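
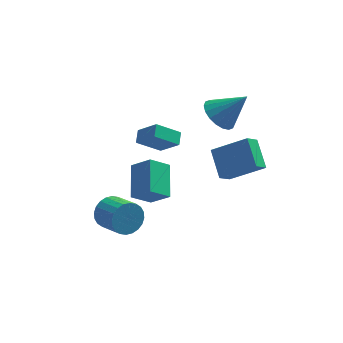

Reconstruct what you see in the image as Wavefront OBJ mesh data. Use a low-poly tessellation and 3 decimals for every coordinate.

v -3.758 -0.088 -3.163
v -3.256 -0.182 -4.023
v -2.4 -1.526 -3.377
v -2.902 -1.432 -2.517
v -3.024 0.061 -3.826
v -2.167 -1.283 -3.179
v -2.903 0.282 -3.527
v -2.047 -1.062 -2.88
v -2.913 0.446 -3.173
v -2.056 -0.898 -2.527
v -3.051 0.529 -2.818
v -2.194 -0.815 -2.171
v -3.297 0.518 -2.515
v -2.44 -0.826 -1.869
v -3.613 0.415 -2.311
v -2.756 -0.929 -1.664
v -3.951 0.235 -2.237
v -3.095 -1.109 -1.59
v -4.26 0.006 -2.303
v -3.404 -1.338 -1.657
v -4.493 -0.237 -2.501
v -3.636 -1.581 -1.854
v -4.613 -0.458 -2.8
v -3.757 -1.802 -2.153
v -4.604 -0.622 -3.153
v -3.747 -1.966 -2.507
v -4.466 -0.705 -3.509
v -3.609 -2.049 -2.862
v -4.22 -0.694 -3.811
v -3.363 -2.038 -3.165
v -3.904 -0.591 -4.016
v -3.047 -1.935 -3.369
v -3.565 -0.411 -4.09
v -2.709 -1.755 -3.443
v -1.637 -0.233 -2.393
v -2.693 -0.6 -1.502
v -1.492 1.62 -1.46
v -2.548 1.253 -0.569
v -0.672 -0.773 -1.471
v -1.728 -1.14 -0.58
v -0.527 1.08 -0.538
v -1.583 0.713 0.353
v -0.986 1.365 0.457
v -2.274 1.159 1.418
v -0.833 2.096 0.819
v -2.121 1.89 1.779
v -0.079 0.65 1.521
v -1.367 0.444 2.481
v 0.074 1.381 1.882
v -1.214 1.175 2.843
v 2.158 2.263 2.406
v 2.751 3.068 1.947
v 3.582 2.097 3.954
v 2.452 3.312 2.248
v 2.094 3.347 2.581
v 1.749 3.168 2.879
v 1.486 2.81 3.083
v 1.355 2.343 3.153
v 1.383 1.861 3.075
v 1.565 1.458 2.864
v 1.865 1.215 2.563
v 2.222 1.179 2.23
v 2.567 1.358 1.933
v 2.831 1.716 1.729
v 2.962 2.183 1.659
v 2.933 2.665 1.737
v 1.709 -2.158 1.223
v 3.497 -2.588 2.43
v 1.416 -0.686 2.181
v 3.204 -1.117 3.388
v 2.296 -1.603 0.552
v 4.084 -2.034 1.759
v 2.003 -0.132 1.51
v 3.791 -0.562 2.717
f 2 1 5
f 2 5 3
f 3 5 6
f 3 6 4
f 5 1 7
f 5 7 6
f 6 7 8
f 6 8 4
f 7 1 9
f 7 9 8
f 8 9 10
f 8 10 4
f 9 1 11
f 9 11 10
f 10 11 12
f 10 12 4
f 11 1 13
f 11 13 12
f 12 13 14
f 12 14 4
f 13 1 15
f 13 15 14
f 14 15 16
f 14 16 4
f 15 1 17
f 15 17 16
f 16 17 18
f 16 18 4
f 17 1 19
f 17 19 18
f 18 19 20
f 18 20 4
f 19 1 21
f 19 21 20
f 20 21 22
f 20 22 4
f 21 1 23
f 21 23 22
f 22 23 24
f 22 24 4
f 23 1 25
f 23 25 24
f 24 25 26
f 24 26 4
f 25 1 27
f 25 27 26
f 26 27 28
f 26 28 4
f 27 1 29
f 27 29 28
f 28 29 30
f 28 30 4
f 29 1 31
f 29 31 30
f 30 31 32
f 30 32 4
f 31 1 33
f 31 33 32
f 32 33 34
f 32 34 4
f 33 1 2
f 33 2 34
f 34 2 3
f 34 3 4
f 36 38 35
f 39 36 35
f 35 38 37
f 37 39 35
f 36 42 38
f 40 36 39
f 40 42 36
f 38 42 37
f 41 39 37
f 37 42 41
f 41 40 39
f 42 40 41
f 44 46 43
f 47 44 43
f 43 46 45
f 45 47 43
f 44 50 46
f 48 44 47
f 48 50 44
f 46 50 45
f 49 47 45
f 45 50 49
f 49 48 47
f 50 48 49
f 52 51 54
f 52 54 53
f 54 51 55
f 54 55 53
f 55 51 56
f 55 56 53
f 56 51 57
f 56 57 53
f 57 51 58
f 57 58 53
f 58 51 59
f 58 59 53
f 59 51 60
f 59 60 53
f 60 51 61
f 60 61 53
f 61 51 62
f 61 62 53
f 62 51 63
f 62 63 53
f 63 51 64
f 63 64 53
f 64 51 65
f 64 65 53
f 65 51 66
f 65 66 53
f 66 51 52
f 66 52 53
f 68 70 67
f 71 68 67
f 67 70 69
f 69 71 67
f 68 74 70
f 72 68 71
f 72 74 68
f 70 74 69
f 73 71 69
f 69 74 73
f 73 72 71
f 74 72 73



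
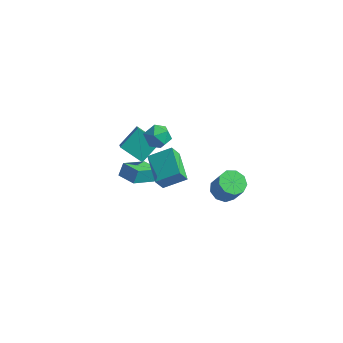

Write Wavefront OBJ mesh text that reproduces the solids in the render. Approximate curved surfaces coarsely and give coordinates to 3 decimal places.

v 0.449 -2.641 0.118
v 0.258 -3.174 1.119
v -0.842 -1.299 0.586
v -1.033 -1.832 1.587
v 1.553 -1.808 0.773
v 1.362 -2.341 1.774
v 0.262 -0.466 1.241
v 0.071 -0.999 2.242
v -4.317 0.53 -1.566
v -3.882 1.834 -0.635
v -4.934 1.416 -2.519
v -4.499 2.72 -1.588
v -2.881 0.64 -2.392
v -2.446 1.944 -1.461
v -3.498 1.526 -3.345
v -3.063 2.83 -2.414
v -2.983 1.782 -0.09
v -2.186 2.168 0.137
v -2.294 0.492 -0.317
v -1.497 0.878 -0.09
v -2.139 0.747 0.548
v -2.565 1.544 0.688
v -1.915 1.116 -0.868
v -2.341 1.913 -0.728
v -1.525 1.757 -0.344
v -1.664 1.528 0.531
v -2.816 1.132 -0.711
v -2.955 0.903 0.164
v -2.87 -2.022 -1.129
v -2.84 -1.525 -0.379
v -2.39 -0.498 -2.157
v -2.36 -0.002 -1.407
v -1.7 -2.298 -0.993
v -1.67 -1.802 -0.243
v -1.22 -0.775 -2.021
v -1.19 -0.278 -1.271
v 3.267 -0.681 -0.378
v 4.005 -0.811 -0.778
v 4.672 -1.01 0.518
v 3.933 -0.879 0.918
v 3.941 -0.246 -0.658
v 4.608 -0.444 0.637
v 3.561 0.116 -0.407
v 4.228 -0.082 0.888
v 3.044 0.105 -0.142
v 3.71 -0.093 1.153
v 2.631 -0.274 0.012
v 3.297 -0.472 1.307
v 2.515 -0.843 -0.016
v 3.181 -1.041 1.28
v 2.751 -1.336 -0.213
v 3.418 -1.534 1.083
v 3.229 -1.523 -0.487
v 3.895 -1.721 0.808
v 3.724 -1.316 -0.71
v 4.39 -1.514 0.585
f 2 4 1
f 5 2 1
f 1 4 3
f 3 5 1
f 2 8 4
f 6 2 5
f 6 8 2
f 4 8 3
f 7 5 3
f 3 8 7
f 7 6 5
f 8 6 7
f 10 12 9
f 13 10 9
f 9 12 11
f 11 13 9
f 10 16 12
f 14 10 13
f 14 16 10
f 12 16 11
f 15 13 11
f 11 16 15
f 15 14 13
f 16 14 15
f 17 28 22
f 17 22 18
f 17 18 24
f 17 24 27
f 17 27 28
f 18 22 26
f 22 28 21
f 28 27 19
f 27 24 23
f 24 18 25
f 20 26 21
f 20 21 19
f 20 19 23
f 20 23 25
f 20 25 26
f 21 26 22
f 19 21 28
f 23 19 27
f 25 23 24
f 26 25 18
f 30 32 29
f 33 30 29
f 29 32 31
f 31 33 29
f 30 36 32
f 34 30 33
f 34 36 30
f 32 36 31
f 35 33 31
f 31 36 35
f 35 34 33
f 36 34 35
f 38 37 41
f 38 41 39
f 39 41 42
f 39 42 40
f 41 37 43
f 41 43 42
f 42 43 44
f 42 44 40
f 43 37 45
f 43 45 44
f 44 45 46
f 44 46 40
f 45 37 47
f 45 47 46
f 46 47 48
f 46 48 40
f 47 37 49
f 47 49 48
f 48 49 50
f 48 50 40
f 49 37 51
f 49 51 50
f 50 51 52
f 50 52 40
f 51 37 53
f 51 53 52
f 52 53 54
f 52 54 40
f 53 37 55
f 53 55 54
f 54 55 56
f 54 56 40
f 55 37 38
f 55 38 56
f 56 38 39
f 56 39 40



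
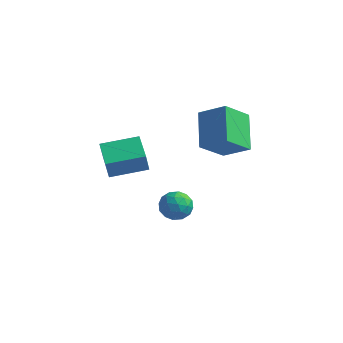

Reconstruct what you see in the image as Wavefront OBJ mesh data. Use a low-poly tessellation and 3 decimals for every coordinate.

v -1.606 -0.09 -0.462
v -1.569 -0.396 0.573
v -0.272 1.138 -0.148
v -0.235 0.833 0.887
v -0.505 -1.193 -0.827
v -0.468 -1.498 0.208
v 0.829 0.036 -0.513
v 0.866 -0.27 0.522
v 1.754 2.655 2.179
v 3.064 2.842 2.947
v 2.21 3.966 1.081
v 3.521 4.153 1.848
v 2.679 1.287 0.932
v 3.99 1.474 1.699
v 3.136 2.598 -0.167
v 4.446 2.785 0.601
v 0.967 2.278 -3.205
v 1.334 2.546 -3.938
v 0.926 0.974 -3.702
v 1.293 1.242 -4.435
v 1.748 1.235 -3.703
v 1.773 2.04 -3.396
v 0.487 1.48 -4.244
v 0.512 2.285 -3.937
v 1.037 2.053 -4.58
v 1.817 1.901 -4.246
v 0.443 1.619 -3.394
v 1.223 1.467 -3.06
v 1.154 2.526 -3.528
v 1.106 0.994 -4.112
v 1.374 0.989 -3.682
v 1.589 1.147 -4.112
v 1.412 2.229 -3.209
v 1.628 2.386 -3.64
v 1.872 1.616 -3.502
v 0.632 1.134 -4
v 0.848 1.291 -4.431
v 0.671 2.373 -3.528
v 0.886 2.531 -3.958
v 0.388 1.904 -4.138
v 1.195 2.394 -4.336
v 1.171 1.628 -4.628
v 0.697 1.767 -4.516
v 0.712 2.241 -4.336
v 1.653 2.305 -4.14
v 1.63 1.539 -4.431
v 1.897 1.534 -4.001
v 1.912 2.007 -3.821
v 1.479 2.015 -4.517
v 0.63 1.981 -3.209
v 0.607 1.215 -3.5
v 0.348 1.513 -3.819
v 0.363 1.986 -3.639
v 1.089 1.892 -3.012
v 1.065 1.126 -3.304
v 1.548 1.279 -3.304
v 1.563 1.753 -3.124
v 0.781 1.505 -3.123
f 2 4 1
f 5 2 1
f 1 4 3
f 3 5 1
f 2 8 4
f 6 2 5
f 6 8 2
f 4 8 3
f 7 5 3
f 3 8 7
f 7 6 5
f 8 6 7
f 10 12 9
f 13 10 9
f 9 12 11
f 11 13 9
f 10 16 12
f 14 10 13
f 14 16 10
f 12 16 11
f 15 13 11
f 11 16 15
f 15 14 13
f 16 14 15
f 17 54 33
f 54 28 57
f 33 57 22
f 54 57 33
f 17 33 29
f 33 22 34
f 29 34 18
f 33 34 29
f 17 29 38
f 29 18 39
f 38 39 24
f 29 39 38
f 17 38 50
f 38 24 53
f 50 53 27
f 38 53 50
f 17 50 54
f 50 27 58
f 54 58 28
f 50 58 54
f 18 34 45
f 34 22 48
f 45 48 26
f 34 48 45
f 22 57 35
f 57 28 56
f 35 56 21
f 57 56 35
f 28 58 55
f 58 27 51
f 55 51 19
f 58 51 55
f 27 53 52
f 53 24 40
f 52 40 23
f 53 40 52
f 24 39 44
f 39 18 41
f 44 41 25
f 39 41 44
f 20 46 32
f 46 26 47
f 32 47 21
f 46 47 32
f 20 32 30
f 32 21 31
f 30 31 19
f 32 31 30
f 20 30 37
f 30 19 36
f 37 36 23
f 30 36 37
f 20 37 42
f 37 23 43
f 42 43 25
f 37 43 42
f 20 42 46
f 42 25 49
f 46 49 26
f 42 49 46
f 21 47 35
f 47 26 48
f 35 48 22
f 47 48 35
f 19 31 55
f 31 21 56
f 55 56 28
f 31 56 55
f 23 36 52
f 36 19 51
f 52 51 27
f 36 51 52
f 25 43 44
f 43 23 40
f 44 40 24
f 43 40 44
f 26 49 45
f 49 25 41
f 45 41 18
f 49 41 45



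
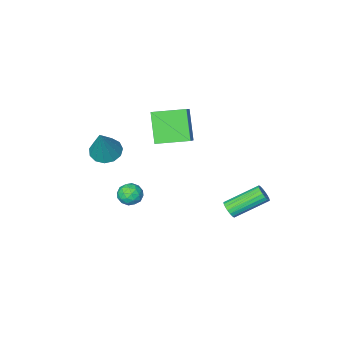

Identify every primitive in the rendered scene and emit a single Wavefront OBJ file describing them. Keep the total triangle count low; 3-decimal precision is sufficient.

v 0.725 -2.76 -2.9
v 1.231 -3.09 -3.338
v 0.589 -3.79 -2.282
v 1.095 -4.12 -2.72
v 1.306 -3.589 -2.24
v 1.39 -2.952 -2.621
v 0.43 -3.928 -2.999
v 0.514 -3.291 -3.38
v 1.049 -3.812 -3.399
v 1.591 -3.602 -2.93
v 0.229 -3.278 -2.69
v 0.771 -3.068 -2.221
v 0.99 -2.835 -3.173
v 0.83 -4.045 -2.447
v 0.954 -3.733 -2.165
v 1.252 -3.927 -2.422
v 1.084 -2.754 -2.752
v 1.381 -2.948 -3.009
v 1.425 -3.241 -2.364
v 0.439 -3.932 -2.611
v 0.736 -4.126 -2.868
v 0.568 -2.953 -3.198
v 0.866 -3.147 -3.455
v 0.395 -3.639 -3.256
v 1.181 -3.453 -3.466
v 1.101 -4.058 -3.103
v 0.709 -3.945 -3.267
v 0.759 -3.571 -3.491
v 1.499 -3.33 -3.191
v 1.419 -3.935 -2.828
v 1.543 -3.623 -2.545
v 1.593 -3.249 -2.77
v 1.392 -3.754 -3.227
v 0.401 -2.945 -2.792
v 0.321 -3.55 -2.429
v 0.227 -3.631 -2.85
v 0.277 -3.257 -3.075
v 0.719 -2.822 -2.517
v 0.639 -3.427 -2.154
v 1.061 -3.309 -2.129
v 1.111 -2.935 -2.353
v 0.428 -3.126 -2.393
v -1.054 -0.393 2.652
v -1.485 -1.461 4.226
v -0.319 0.481 3.446
v -0.75 -0.587 5.02
v 0.43 -1.393 2.38
v -0.001 -2.461 3.954
v 1.165 -0.519 3.174
v 0.734 -1.587 4.748
v 2.747 -2.659 1.935
v 3.196 -2.03 1.534
v 3.473 -1.961 3.845
v 2.754 -1.842 1.634
v 2.31 -1.914 1.829
v 2.005 -2.221 2.057
v 1.935 -2.668 2.247
v 2.122 -3.112 2.337
v 2.508 -3.411 2.3
v 2.97 -3.472 2.147
v 3.361 -3.275 1.926
v 3.556 -2.882 1.708
v 3.495 -2.418 1.562
v -1.94 1.624 -1.809
v -1.687 1.505 -1.336
v -3.346 2.176 -0.277
v -3.6 2.296 -0.751
v -1.619 1.737 -1.377
v -3.279 2.408 -0.318
v -1.615 1.946 -1.504
v -3.275 2.617 -0.445
v -1.676 2.092 -1.691
v -3.335 2.763 -0.632
v -1.788 2.145 -1.902
v -3.448 2.816 -0.843
v -1.931 2.095 -2.094
v -3.591 2.766 -1.035
v -2.076 1.952 -2.23
v -3.736 2.623 -1.171
v -2.194 1.744 -2.283
v -3.853 2.415 -1.224
v -2.261 1.512 -2.242
v -3.921 2.183 -1.183
v -2.265 1.303 -2.115
v -3.925 1.974 -1.056
v -2.205 1.157 -1.928
v -3.864 1.828 -0.869
v -2.092 1.104 -1.717
v -3.752 1.775 -0.658
v -1.949 1.154 -1.525
v -3.609 1.825 -0.466
v -1.804 1.297 -1.389
v -3.464 1.968 -0.33
f 1 38 17
f 38 12 41
f 17 41 6
f 38 41 17
f 1 17 13
f 17 6 18
f 13 18 2
f 17 18 13
f 1 13 22
f 13 2 23
f 22 23 8
f 13 23 22
f 1 22 34
f 22 8 37
f 34 37 11
f 22 37 34
f 1 34 38
f 34 11 42
f 38 42 12
f 34 42 38
f 2 18 29
f 18 6 32
f 29 32 10
f 18 32 29
f 6 41 19
f 41 12 40
f 19 40 5
f 41 40 19
f 12 42 39
f 42 11 35
f 39 35 3
f 42 35 39
f 11 37 36
f 37 8 24
f 36 24 7
f 37 24 36
f 8 23 28
f 23 2 25
f 28 25 9
f 23 25 28
f 4 30 16
f 30 10 31
f 16 31 5
f 30 31 16
f 4 16 14
f 16 5 15
f 14 15 3
f 16 15 14
f 4 14 21
f 14 3 20
f 21 20 7
f 14 20 21
f 4 21 26
f 21 7 27
f 26 27 9
f 21 27 26
f 4 26 30
f 26 9 33
f 30 33 10
f 26 33 30
f 5 31 19
f 31 10 32
f 19 32 6
f 31 32 19
f 3 15 39
f 15 5 40
f 39 40 12
f 15 40 39
f 7 20 36
f 20 3 35
f 36 35 11
f 20 35 36
f 9 27 28
f 27 7 24
f 28 24 8
f 27 24 28
f 10 33 29
f 33 9 25
f 29 25 2
f 33 25 29
f 44 46 43
f 47 44 43
f 43 46 45
f 45 47 43
f 44 50 46
f 48 44 47
f 48 50 44
f 46 50 45
f 49 47 45
f 45 50 49
f 49 48 47
f 50 48 49
f 52 51 54
f 52 54 53
f 54 51 55
f 54 55 53
f 55 51 56
f 55 56 53
f 56 51 57
f 56 57 53
f 57 51 58
f 57 58 53
f 58 51 59
f 58 59 53
f 59 51 60
f 59 60 53
f 60 51 61
f 60 61 53
f 61 51 62
f 61 62 53
f 62 51 63
f 62 63 53
f 63 51 52
f 63 52 53
f 65 64 68
f 65 68 66
f 66 68 69
f 66 69 67
f 68 64 70
f 68 70 69
f 69 70 71
f 69 71 67
f 70 64 72
f 70 72 71
f 71 72 73
f 71 73 67
f 72 64 74
f 72 74 73
f 73 74 75
f 73 75 67
f 74 64 76
f 74 76 75
f 75 76 77
f 75 77 67
f 76 64 78
f 76 78 77
f 77 78 79
f 77 79 67
f 78 64 80
f 78 80 79
f 79 80 81
f 79 81 67
f 80 64 82
f 80 82 81
f 81 82 83
f 81 83 67
f 82 64 84
f 82 84 83
f 83 84 85
f 83 85 67
f 84 64 86
f 84 86 85
f 85 86 87
f 85 87 67
f 86 64 88
f 86 88 87
f 87 88 89
f 87 89 67
f 88 64 90
f 88 90 89
f 89 90 91
f 89 91 67
f 90 64 92
f 90 92 91
f 91 92 93
f 91 93 67
f 92 64 65
f 92 65 93
f 93 65 66
f 93 66 67



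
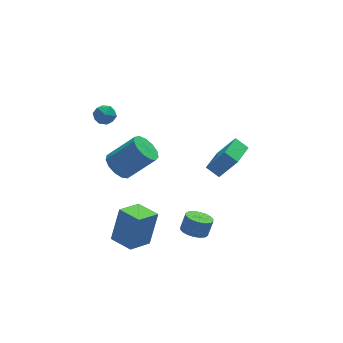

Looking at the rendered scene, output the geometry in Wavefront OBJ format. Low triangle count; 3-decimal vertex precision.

v -0.774 -3.584 -1.663
v -0.236 -3.09 -1.964
v 0.133 -2.903 -0.998
v -0.406 -3.396 -0.697
v -0.509 -2.878 -1.9
v -0.141 -2.691 -0.935
v -0.835 -2.806 -1.79
v -0.467 -2.619 -0.825
v -1.149 -2.888 -1.654
v -0.781 -2.701 -0.689
v -1.389 -3.108 -1.52
v -1.02 -2.921 -0.555
v -1.507 -3.422 -1.415
v -1.138 -3.235 -0.449
v -1.479 -3.768 -1.358
v -1.111 -3.581 -0.393
v -1.313 -4.077 -1.362
v -0.944 -3.89 -0.396
v -1.039 -4.289 -1.425
v -0.671 -4.102 -0.46
v -0.713 -4.361 -1.535
v -0.345 -4.174 -0.57
v -0.399 -4.279 -1.671
v -0.031 -4.092 -0.706
v -0.16 -4.059 -1.805
v 0.209 -3.872 -0.84
v -0.042 -3.745 -1.911
v 0.327 -3.558 -0.945
v -0.069 -3.399 -1.967
v 0.299 -3.212 -1.002
v 1.876 -0.027 -0.677
v 1.295 0.528 -0.134
v 3.059 1.496 -0.968
v 2.478 2.051 -0.424
v 2.802 -0.471 0.764
v 2.221 0.084 1.308
v 3.985 1.052 0.474
v 3.404 1.607 1.017
v -4.515 -4.153 -1.63
v -3.918 -3.809 0.428
v -5.225 -2.888 -1.636
v -4.628 -2.545 0.422
v -3.232 -3.435 -2.122
v -2.635 -3.092 -0.064
v -3.942 -2.171 -2.128
v -3.345 -1.827 -0.07
v -3.698 0.82 1.067
v -3.105 0.486 0.39
v -1.609 0.087 1.896
v -2.202 0.42 2.573
v -3.005 1.016 0.432
v -1.51 0.617 1.938
v -3.126 1.484 0.675
v -1.63 1.085 2.182
v -3.428 1.741 1.043
v -1.933 1.341 2.55
v -3.816 1.705 1.419
v -2.32 1.306 2.925
v -4.166 1.388 1.682
v -2.671 0.989 3.189
v -4.368 0.891 1.751
v -2.872 0.492 3.257
v -4.357 0.371 1.602
v -2.861 -0.028 3.108
v -4.136 -0.007 1.283
v -2.641 -0.406 2.79
v -3.777 -0.122 0.896
v -2.281 -0.521 2.402
v -3.392 0.062 0.563
v -1.897 -0.337 2.069
v -4.143 4.208 3.088
v -3.479 4.313 2.717
v -3.681 3.187 3.623
v -3.017 3.292 3.252
v -3.227 3.778 3.808
v -3.513 4.409 3.478
v -3.647 3.091 2.862
v -3.933 3.722 2.532
v -3.173 3.623 2.577
v -2.913 4.048 3.162
v -4.247 3.452 3.178
v -3.987 3.877 3.763
f 2 1 5
f 2 5 3
f 3 5 6
f 3 6 4
f 5 1 7
f 5 7 6
f 6 7 8
f 6 8 4
f 7 1 9
f 7 9 8
f 8 9 10
f 8 10 4
f 9 1 11
f 9 11 10
f 10 11 12
f 10 12 4
f 11 1 13
f 11 13 12
f 12 13 14
f 12 14 4
f 13 1 15
f 13 15 14
f 14 15 16
f 14 16 4
f 15 1 17
f 15 17 16
f 16 17 18
f 16 18 4
f 17 1 19
f 17 19 18
f 18 19 20
f 18 20 4
f 19 1 21
f 19 21 20
f 20 21 22
f 20 22 4
f 21 1 23
f 21 23 22
f 22 23 24
f 22 24 4
f 23 1 25
f 23 25 24
f 24 25 26
f 24 26 4
f 25 1 27
f 25 27 26
f 26 27 28
f 26 28 4
f 27 1 29
f 27 29 28
f 28 29 30
f 28 30 4
f 29 1 2
f 29 2 30
f 30 2 3
f 30 3 4
f 32 34 31
f 35 32 31
f 31 34 33
f 33 35 31
f 32 38 34
f 36 32 35
f 36 38 32
f 34 38 33
f 37 35 33
f 33 38 37
f 37 36 35
f 38 36 37
f 40 42 39
f 43 40 39
f 39 42 41
f 41 43 39
f 40 46 42
f 44 40 43
f 44 46 40
f 42 46 41
f 45 43 41
f 41 46 45
f 45 44 43
f 46 44 45
f 48 47 51
f 48 51 49
f 49 51 52
f 49 52 50
f 51 47 53
f 51 53 52
f 52 53 54
f 52 54 50
f 53 47 55
f 53 55 54
f 54 55 56
f 54 56 50
f 55 47 57
f 55 57 56
f 56 57 58
f 56 58 50
f 57 47 59
f 57 59 58
f 58 59 60
f 58 60 50
f 59 47 61
f 59 61 60
f 60 61 62
f 60 62 50
f 61 47 63
f 61 63 62
f 62 63 64
f 62 64 50
f 63 47 65
f 63 65 64
f 64 65 66
f 64 66 50
f 65 47 67
f 65 67 66
f 66 67 68
f 66 68 50
f 67 47 69
f 67 69 68
f 68 69 70
f 68 70 50
f 69 47 48
f 69 48 70
f 70 48 49
f 70 49 50
f 71 82 76
f 71 76 72
f 71 72 78
f 71 78 81
f 71 81 82
f 72 76 80
f 76 82 75
f 82 81 73
f 81 78 77
f 78 72 79
f 74 80 75
f 74 75 73
f 74 73 77
f 74 77 79
f 74 79 80
f 75 80 76
f 73 75 82
f 77 73 81
f 79 77 78
f 80 79 72



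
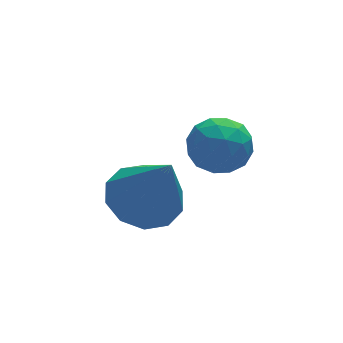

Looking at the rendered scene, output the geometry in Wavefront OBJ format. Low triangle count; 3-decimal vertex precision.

v -3.37 -0.487 -3.453
v -2.602 0.074 -3.322
v -3.03 -1.373 -1.647
v -3.075 0.354 -3.096
v -3.66 0.312 -3.007
v -4.134 -0.036 -3.088
v -4.316 -0.555 -3.309
v -4.137 -1.049 -3.584
v -3.665 -1.328 -3.81
v -3.08 -1.286 -3.899
v -2.605 -0.939 -3.818
v -2.423 -0.419 -3.598
v -2.365 -1.23 -1.329
v -1.745 -1.102 -0.859
v -2.375 -2.458 -0.981
v -1.755 -2.33 -0.511
v -2.457 -2.02 -0.33
v -2.451 -1.261 -0.545
v -1.669 -2.299 -1.295
v -1.663 -1.54 -1.51
v -1.315 -1.763 -0.838
v -1.801 -1.59 -0.242
v -2.319 -1.97 -1.598
v -2.805 -1.797 -1.002
v -2.054 -1.058 -1.124
v -2.066 -2.502 -0.716
v -2.479 -2.319 -0.609
v -2.114 -2.244 -0.333
v -2.469 -1.152 -0.94
v -2.104 -1.076 -0.664
v -2.523 -1.616 -0.353
v -2.016 -2.484 -1.176
v -1.651 -2.408 -0.9
v -2.006 -1.316 -1.507
v -1.641 -1.241 -1.231
v -1.597 -1.944 -1.487
v -1.437 -1.372 -0.836
v -1.443 -2.093 -0.632
v -1.392 -2.075 -1.092
v -1.389 -1.629 -1.218
v -1.723 -1.27 -0.486
v -1.729 -1.992 -0.281
v -2.141 -1.809 -0.175
v -2.138 -1.363 -0.301
v -1.47 -1.659 -0.473
v -2.391 -1.568 -1.559
v -2.397 -2.29 -1.354
v -1.982 -2.197 -1.539
v -1.979 -1.751 -1.665
v -2.677 -1.467 -1.208
v -2.683 -2.188 -1.004
v -2.731 -1.931 -0.622
v -2.728 -1.485 -0.748
v -2.65 -1.901 -1.367
f 2 1 4
f 2 4 3
f 4 1 5
f 4 5 3
f 5 1 6
f 5 6 3
f 6 1 7
f 6 7 3
f 7 1 8
f 7 8 3
f 8 1 9
f 8 9 3
f 9 1 10
f 9 10 3
f 10 1 11
f 10 11 3
f 11 1 12
f 11 12 3
f 12 1 2
f 12 2 3
f 13 50 29
f 50 24 53
f 29 53 18
f 50 53 29
f 13 29 25
f 29 18 30
f 25 30 14
f 29 30 25
f 13 25 34
f 25 14 35
f 34 35 20
f 25 35 34
f 13 34 46
f 34 20 49
f 46 49 23
f 34 49 46
f 13 46 50
f 46 23 54
f 50 54 24
f 46 54 50
f 14 30 41
f 30 18 44
f 41 44 22
f 30 44 41
f 18 53 31
f 53 24 52
f 31 52 17
f 53 52 31
f 24 54 51
f 54 23 47
f 51 47 15
f 54 47 51
f 23 49 48
f 49 20 36
f 48 36 19
f 49 36 48
f 20 35 40
f 35 14 37
f 40 37 21
f 35 37 40
f 16 42 28
f 42 22 43
f 28 43 17
f 42 43 28
f 16 28 26
f 28 17 27
f 26 27 15
f 28 27 26
f 16 26 33
f 26 15 32
f 33 32 19
f 26 32 33
f 16 33 38
f 33 19 39
f 38 39 21
f 33 39 38
f 16 38 42
f 38 21 45
f 42 45 22
f 38 45 42
f 17 43 31
f 43 22 44
f 31 44 18
f 43 44 31
f 15 27 51
f 27 17 52
f 51 52 24
f 27 52 51
f 19 32 48
f 32 15 47
f 48 47 23
f 32 47 48
f 21 39 40
f 39 19 36
f 40 36 20
f 39 36 40
f 22 45 41
f 45 21 37
f 41 37 14
f 45 37 41



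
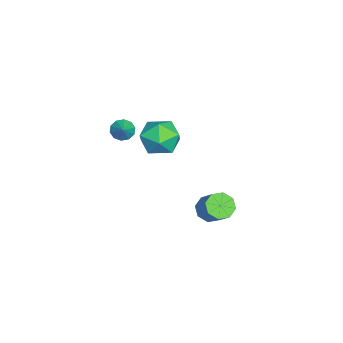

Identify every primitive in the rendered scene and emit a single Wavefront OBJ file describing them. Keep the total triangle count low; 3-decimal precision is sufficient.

v 0.967 3.202 -3.85
v 1.567 2.636 -4.011
v 2.452 3.272 -2.951
v 1.853 3.838 -2.79
v 1.622 3.164 -4.374
v 2.508 3.799 -3.315
v 1.295 3.714 -4.43
v 2.18 4.349 -3.371
v 0.775 3.964 -4.146
v 1.66 4.6 -3.087
v 0.368 3.768 -3.689
v 1.253 4.404 -2.629
v 0.312 3.241 -3.325
v 1.198 3.876 -2.266
v 0.64 2.691 -3.269
v 1.525 3.326 -2.21
v 1.16 2.44 -3.553
v 2.045 3.076 -2.494
v 2.885 -0.966 3.393
v 3.164 -0.604 2.945
v 3.715 -0.794 4.047
v 2.938 -0.369 3.169
v 2.692 -0.362 3.479
v 2.52 -0.586 3.756
v 2.488 -0.955 3.894
v 2.607 -1.328 3.841
v 2.833 -1.563 3.617
v 3.079 -1.57 3.307
v 3.251 -1.346 3.03
v 3.283 -0.977 2.892
v -0.276 1.019 1.894
v 0.819 1.56 1.742
v 0.301 -0.48 0.718
v 1.396 0.061 0.566
v 1.09 -0.411 1.66
v 0.733 0.515 2.387
v 0.387 0.565 0.073
v 0.03 1.491 0.8
v 1.228 1.279 0.617
v 1.662 0.676 1.597
v -0.542 0.404 0.863
v -0.108 -0.199 1.843
f 2 1 5
f 2 5 3
f 3 5 6
f 3 6 4
f 5 1 7
f 5 7 6
f 6 7 8
f 6 8 4
f 7 1 9
f 7 9 8
f 8 9 10
f 8 10 4
f 9 1 11
f 9 11 10
f 10 11 12
f 10 12 4
f 11 1 13
f 11 13 12
f 12 13 14
f 12 14 4
f 13 1 15
f 13 15 14
f 14 15 16
f 14 16 4
f 15 1 17
f 15 17 16
f 16 17 18
f 16 18 4
f 17 1 2
f 17 2 18
f 18 2 3
f 18 3 4
f 20 19 22
f 20 22 21
f 22 19 23
f 22 23 21
f 23 19 24
f 23 24 21
f 24 19 25
f 24 25 21
f 25 19 26
f 25 26 21
f 26 19 27
f 26 27 21
f 27 19 28
f 27 28 21
f 28 19 29
f 28 29 21
f 29 19 30
f 29 30 21
f 30 19 20
f 30 20 21
f 31 42 36
f 31 36 32
f 31 32 38
f 31 38 41
f 31 41 42
f 32 36 40
f 36 42 35
f 42 41 33
f 41 38 37
f 38 32 39
f 34 40 35
f 34 35 33
f 34 33 37
f 34 37 39
f 34 39 40
f 35 40 36
f 33 35 42
f 37 33 41
f 39 37 38
f 40 39 32



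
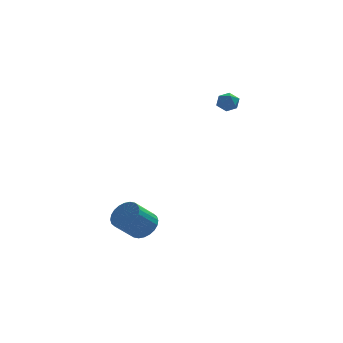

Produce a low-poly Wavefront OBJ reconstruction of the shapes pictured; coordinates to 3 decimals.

v 2.553 2.003 3.88
v 2.979 1.812 4.351
v 2.761 1.108 3.329
v 3.187 0.917 3.8
v 2.537 0.932 3.927
v 2.408 1.486 4.268
v 3.332 1.434 3.412
v 3.203 1.988 3.753
v 3.46 1.461 4.061
v 2.969 1.151 4.38
v 2.771 1.769 3.3
v 2.28 1.459 3.619
v -1.62 -1.705 -3.398
v -0.955 -1.663 -2.792
v -1.916 -2.274 -1.696
v -2.58 -2.315 -2.302
v -1.107 -1.349 -2.75
v -2.067 -1.959 -1.654
v -1.336 -1.089 -2.806
v -2.296 -1.7 -1.71
v -1.609 -0.923 -2.952
v -2.569 -1.534 -1.856
v -1.883 -0.876 -3.167
v -2.843 -1.486 -2.071
v -2.117 -0.955 -3.416
v -3.078 -1.566 -2.32
v -2.276 -1.148 -3.663
v -3.236 -1.759 -2.567
v -2.335 -1.426 -3.869
v -3.295 -2.037 -2.773
v -2.284 -1.746 -4.004
v -3.245 -2.357 -2.908
v -2.133 -2.061 -4.046
v -3.093 -2.671 -2.95
v -1.904 -2.32 -3.99
v -2.864 -2.931 -2.894
v -1.631 -2.486 -3.844
v -2.591 -3.097 -2.748
v -1.357 -2.534 -3.629
v -2.317 -3.144 -2.533
v -1.122 -2.454 -3.38
v -2.083 -3.065 -2.284
v -0.964 -2.261 -3.133
v -1.924 -2.872 -2.037
v -0.905 -1.983 -2.927
v -1.865 -2.594 -1.831
f 1 12 6
f 1 6 2
f 1 2 8
f 1 8 11
f 1 11 12
f 2 6 10
f 6 12 5
f 12 11 3
f 11 8 7
f 8 2 9
f 4 10 5
f 4 5 3
f 4 3 7
f 4 7 9
f 4 9 10
f 5 10 6
f 3 5 12
f 7 3 11
f 9 7 8
f 10 9 2
f 14 13 17
f 14 17 15
f 15 17 18
f 15 18 16
f 17 13 19
f 17 19 18
f 18 19 20
f 18 20 16
f 19 13 21
f 19 21 20
f 20 21 22
f 20 22 16
f 21 13 23
f 21 23 22
f 22 23 24
f 22 24 16
f 23 13 25
f 23 25 24
f 24 25 26
f 24 26 16
f 25 13 27
f 25 27 26
f 26 27 28
f 26 28 16
f 27 13 29
f 27 29 28
f 28 29 30
f 28 30 16
f 29 13 31
f 29 31 30
f 30 31 32
f 30 32 16
f 31 13 33
f 31 33 32
f 32 33 34
f 32 34 16
f 33 13 35
f 33 35 34
f 34 35 36
f 34 36 16
f 35 13 37
f 35 37 36
f 36 37 38
f 36 38 16
f 37 13 39
f 37 39 38
f 38 39 40
f 38 40 16
f 39 13 41
f 39 41 40
f 40 41 42
f 40 42 16
f 41 13 43
f 41 43 42
f 42 43 44
f 42 44 16
f 43 13 45
f 43 45 44
f 44 45 46
f 44 46 16
f 45 13 14
f 45 14 46
f 46 14 15
f 46 15 16



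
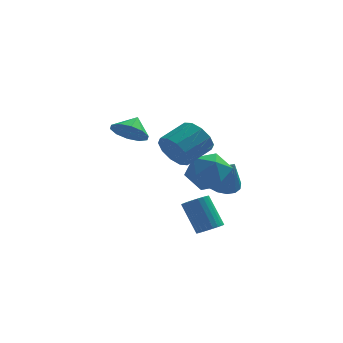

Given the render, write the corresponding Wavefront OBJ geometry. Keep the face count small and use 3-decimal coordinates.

v 0.589 2.166 -3.07
v 1.482 2.482 -2.352
v 0.338 0.558 -2.048
v 1.231 0.874 -1.33
v 0.211 1.483 -1.313
v 0.366 2.477 -1.945
v 1.454 0.563 -2.455
v 1.609 1.557 -3.087
v 2.017 1.491 -1.973
v 1.248 2.06 -1.267
v 0.572 0.98 -3.133
v -0.197 1.549 -2.427
v 0.986 -2.293 -4.112
v 1.585 -2.29 -3.834
v 0.913 -1.565 -2.391
v 0.314 -1.567 -2.668
v 1.583 -2.061 -3.951
v 0.91 -1.335 -2.507
v 1.489 -1.866 -4.092
v 0.817 -1.141 -2.648
v 1.32 -1.737 -4.236
v 0.648 -1.012 -2.792
v 1.099 -1.692 -4.361
v 0.427 -0.967 -2.917
v 0.861 -1.739 -4.448
v 0.189 -1.013 -3.004
v 0.643 -1.87 -4.484
v -0.03 -1.144 -3.04
v 0.476 -2.065 -4.464
v -0.196 -1.34 -3.02
v 0.387 -2.295 -4.389
v -0.285 -1.57 -2.946
v 0.39 -2.525 -4.273
v -0.283 -1.799 -2.829
v 0.483 -2.719 -4.132
v -0.189 -1.994 -2.688
v 0.652 -2.848 -3.988
v -0.02 -2.123 -2.544
v 0.873 -2.893 -3.863
v 0.201 -2.168 -2.419
v 1.111 -2.847 -3.776
v 0.439 -2.121 -2.332
v 1.33 -2.716 -3.74
v 0.657 -1.99 -2.296
v 1.496 -2.52 -3.76
v 0.824 -1.795 -2.316
v 1.515 3.737 -3.714
v 2.264 4.399 -3.731
v 2.105 3.103 -2.346
v 1.922 4.62 -3.481
v 1.486 4.639 -3.284
v 1.057 4.452 -3.186
v 0.732 4.101 -3.209
v 0.587 3.666 -3.347
v 0.655 3.248 -3.57
v 0.919 2.942 -3.826
v 1.32 2.818 -4.056
v 1.765 2.904 -4.208
v 2.153 3.182 -4.247
v 2.395 3.586 -4.164
v 2.435 4.025 -3.978
v -0.646 -0.079 -0.325
v -0.039 -0.29 -1.065
v 1.033 0.648 -0.455
v 0.426 0.859 0.285
v -0.37 0.191 -1.226
v 0.702 1.13 -0.615
v -0.806 0.569 -1.042
v 0.266 1.508 -0.432
v -1.18 0.7 -0.585
v -0.109 1.639 0.026
v -1.351 0.533 -0.028
v -0.279 1.471 0.582
v -1.253 0.132 0.415
v -0.181 1.07 1.025
v -0.922 -0.35 0.575
v 0.15 0.589 1.186
v -0.486 -0.728 0.392
v 0.586 0.211 1.002
v -0.111 -0.859 -0.066
v 0.96 0.08 0.545
v 0.059 -0.691 -0.622
v 1.131 0.247 -0.012
v -2.668 1.351 0.293
v -1.863 1.432 -0.204
v -2.312 2.069 0.987
v -2.246 1.825 -0.414
v -2.79 2.036 -0.353
v -3.288 1.985 -0.046
v -3.549 1.693 0.391
v -3.473 1.269 0.791
v -3.09 0.877 1
v -2.545 0.666 0.94
v -2.048 0.716 0.632
v -1.787 1.009 0.195
f 1 12 6
f 1 6 2
f 1 2 8
f 1 8 11
f 1 11 12
f 2 6 10
f 6 12 5
f 12 11 3
f 11 8 7
f 8 2 9
f 4 10 5
f 4 5 3
f 4 3 7
f 4 7 9
f 4 9 10
f 5 10 6
f 3 5 12
f 7 3 11
f 9 7 8
f 10 9 2
f 14 13 17
f 14 17 15
f 15 17 18
f 15 18 16
f 17 13 19
f 17 19 18
f 18 19 20
f 18 20 16
f 19 13 21
f 19 21 20
f 20 21 22
f 20 22 16
f 21 13 23
f 21 23 22
f 22 23 24
f 22 24 16
f 23 13 25
f 23 25 24
f 24 25 26
f 24 26 16
f 25 13 27
f 25 27 26
f 26 27 28
f 26 28 16
f 27 13 29
f 27 29 28
f 28 29 30
f 28 30 16
f 29 13 31
f 29 31 30
f 30 31 32
f 30 32 16
f 31 13 33
f 31 33 32
f 32 33 34
f 32 34 16
f 33 13 35
f 33 35 34
f 34 35 36
f 34 36 16
f 35 13 37
f 35 37 36
f 36 37 38
f 36 38 16
f 37 13 39
f 37 39 38
f 38 39 40
f 38 40 16
f 39 13 41
f 39 41 40
f 40 41 42
f 40 42 16
f 41 13 43
f 41 43 42
f 42 43 44
f 42 44 16
f 43 13 45
f 43 45 44
f 44 45 46
f 44 46 16
f 45 13 14
f 45 14 46
f 46 14 15
f 46 15 16
f 48 47 50
f 48 50 49
f 50 47 51
f 50 51 49
f 51 47 52
f 51 52 49
f 52 47 53
f 52 53 49
f 53 47 54
f 53 54 49
f 54 47 55
f 54 55 49
f 55 47 56
f 55 56 49
f 56 47 57
f 56 57 49
f 57 47 58
f 57 58 49
f 58 47 59
f 58 59 49
f 59 47 60
f 59 60 49
f 60 47 61
f 60 61 49
f 61 47 48
f 61 48 49
f 63 62 66
f 63 66 64
f 64 66 67
f 64 67 65
f 66 62 68
f 66 68 67
f 67 68 69
f 67 69 65
f 68 62 70
f 68 70 69
f 69 70 71
f 69 71 65
f 70 62 72
f 70 72 71
f 71 72 73
f 71 73 65
f 72 62 74
f 72 74 73
f 73 74 75
f 73 75 65
f 74 62 76
f 74 76 75
f 75 76 77
f 75 77 65
f 76 62 78
f 76 78 77
f 77 78 79
f 77 79 65
f 78 62 80
f 78 80 79
f 79 80 81
f 79 81 65
f 80 62 82
f 80 82 81
f 81 82 83
f 81 83 65
f 82 62 63
f 82 63 83
f 83 63 64
f 83 64 65
f 85 84 87
f 85 87 86
f 87 84 88
f 87 88 86
f 88 84 89
f 88 89 86
f 89 84 90
f 89 90 86
f 90 84 91
f 90 91 86
f 91 84 92
f 91 92 86
f 92 84 93
f 92 93 86
f 93 84 94
f 93 94 86
f 94 84 95
f 94 95 86
f 95 84 85
f 95 85 86



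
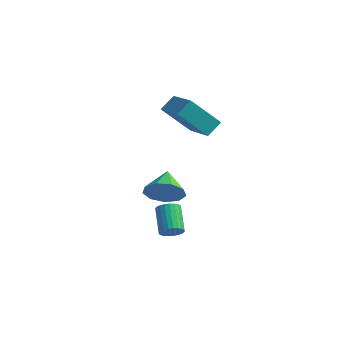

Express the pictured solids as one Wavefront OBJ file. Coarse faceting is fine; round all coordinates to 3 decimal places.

v 2.498 2.132 2.308
v 2.742 2.881 2.874
v 0.985 3.169 1.588
v 1.229 3.918 2.155
v 3.671 2.842 0.865
v 3.915 3.591 1.432
v 2.158 3.879 0.146
v 2.402 4.628 0.712
v 3.515 -0.682 -0.921
v 3.995 -0.869 -0.088
v 2.985 0.462 -0.359
v 4.376 -0.494 -0.492
v 4.354 -0.207 -1.097
v 3.939 -0.142 -1.62
v 3.326 -0.33 -1.816
v 2.801 -0.682 -1.593
v 2.61 -1.035 -1.055
v 2.843 -1.222 -0.455
v 3.389 -1.157 -0.073
v 3.343 0.22 -4.194
v 3.672 0.659 -4.41
v 2.906 1.62 -3.621
v 2.577 1.18 -3.406
v 3.502 0.651 -4.565
v 2.736 1.611 -3.776
v 3.308 0.576 -4.663
v 2.541 1.537 -3.875
v 3.119 0.448 -4.69
v 2.352 1.408 -3.902
v 2.964 0.284 -4.642
v 2.198 1.245 -3.853
v 2.867 0.111 -4.525
v 2.1 1.072 -3.737
v 2.842 -0.045 -4.358
v 2.076 0.915 -3.57
v 2.894 -0.162 -4.166
v 2.128 0.799 -3.378
v 3.014 -0.22 -3.979
v 2.248 0.741 -3.19
v 3.184 -0.211 -3.824
v 2.418 0.749 -3.035
v 3.379 -0.137 -3.725
v 2.612 0.824 -2.937
v 3.568 -0.008 -3.698
v 2.801 0.952 -2.91
v 3.722 0.155 -3.747
v 2.956 1.116 -2.958
v 3.82 0.328 -3.863
v 3.053 1.289 -3.075
v 3.844 0.485 -4.03
v 3.078 1.445 -3.242
v 3.792 0.601 -4.222
v 3.026 1.562 -3.434
f 2 4 1
f 5 2 1
f 1 4 3
f 3 5 1
f 2 8 4
f 6 2 5
f 6 8 2
f 4 8 3
f 7 5 3
f 3 8 7
f 7 6 5
f 8 6 7
f 10 9 12
f 10 12 11
f 12 9 13
f 12 13 11
f 13 9 14
f 13 14 11
f 14 9 15
f 14 15 11
f 15 9 16
f 15 16 11
f 16 9 17
f 16 17 11
f 17 9 18
f 17 18 11
f 18 9 19
f 18 19 11
f 19 9 10
f 19 10 11
f 21 20 24
f 21 24 22
f 22 24 25
f 22 25 23
f 24 20 26
f 24 26 25
f 25 26 27
f 25 27 23
f 26 20 28
f 26 28 27
f 27 28 29
f 27 29 23
f 28 20 30
f 28 30 29
f 29 30 31
f 29 31 23
f 30 20 32
f 30 32 31
f 31 32 33
f 31 33 23
f 32 20 34
f 32 34 33
f 33 34 35
f 33 35 23
f 34 20 36
f 34 36 35
f 35 36 37
f 35 37 23
f 36 20 38
f 36 38 37
f 37 38 39
f 37 39 23
f 38 20 40
f 38 40 39
f 39 40 41
f 39 41 23
f 40 20 42
f 40 42 41
f 41 42 43
f 41 43 23
f 42 20 44
f 42 44 43
f 43 44 45
f 43 45 23
f 44 20 46
f 44 46 45
f 45 46 47
f 45 47 23
f 46 20 48
f 46 48 47
f 47 48 49
f 47 49 23
f 48 20 50
f 48 50 49
f 49 50 51
f 49 51 23
f 50 20 52
f 50 52 51
f 51 52 53
f 51 53 23
f 52 20 21
f 52 21 53
f 53 21 22
f 53 22 23



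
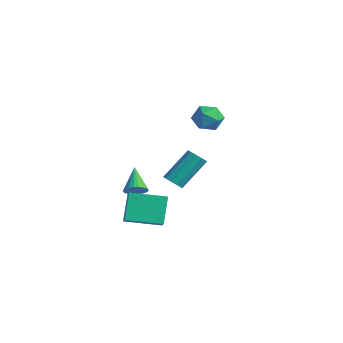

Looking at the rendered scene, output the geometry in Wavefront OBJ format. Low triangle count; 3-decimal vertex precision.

v 3.13 -2.495 -0.644
v 3.473 -2.148 -1.01
v 3.533 -0.638 0.477
v 3.19 -0.985 0.844
v 3.111 -2.067 -1.078
v 3.172 -0.557 0.409
v 2.756 -2.149 -0.98
v 2.817 -0.639 0.507
v 2.544 -2.363 -0.753
v 2.605 -0.853 0.734
v 2.556 -2.628 -0.485
v 2.617 -1.118 1.002
v 2.787 -2.842 -0.277
v 2.847 -1.332 1.21
v 3.148 -2.923 -0.209
v 3.209 -1.413 1.278
v 3.503 -2.841 -0.307
v 3.564 -1.331 1.18
v 3.715 -2.627 -0.534
v 3.776 -1.117 0.953
v 3.703 -2.362 -0.802
v 3.764 -0.852 0.685
v -2.047 2.916 0.578
v -1.453 3.511 0.079
v -0.807 2.349 1.381
v -0.213 2.944 0.882
v -0.846 3.316 1.527
v -1.612 3.666 1.031
v -0.648 2.194 0.429
v -1.414 2.544 -0.067
v -0.588 3.064 -0.013
v -0.71 3.757 0.665
v -1.55 2.103 0.795
v -1.672 2.796 1.473
v 0.255 -2.798 -2.454
v 0.646 -2.256 -2.407
v -0.815 -2.122 -1.366
v 0.476 -2.187 -2.617
v 0.268 -2.224 -2.799
v 0.058 -2.36 -2.921
v -0.118 -2.572 -2.962
v -0.229 -2.823 -2.916
v -0.257 -3.07 -2.789
v -0.196 -3.27 -2.605
v -0.057 -3.388 -2.395
v 0.136 -3.404 -2.195
v 0.35 -3.316 -2.039
v 0.547 -3.138 -1.956
v 0.694 -2.901 -1.958
v 0.765 -2.647 -2.047
v 0.748 -2.418 -2.205
v 1.839 -4.69 -3.365
v 1.118 -3.899 -1.955
v 2.969 -3.073 -3.694
v 2.248 -2.282 -2.285
v 2.492 -5.038 -2.835
v 1.771 -4.247 -1.426
v 3.622 -3.421 -3.165
v 2.901 -2.63 -1.755
f 2 1 5
f 2 5 3
f 3 5 6
f 3 6 4
f 5 1 7
f 5 7 6
f 6 7 8
f 6 8 4
f 7 1 9
f 7 9 8
f 8 9 10
f 8 10 4
f 9 1 11
f 9 11 10
f 10 11 12
f 10 12 4
f 11 1 13
f 11 13 12
f 12 13 14
f 12 14 4
f 13 1 15
f 13 15 14
f 14 15 16
f 14 16 4
f 15 1 17
f 15 17 16
f 16 17 18
f 16 18 4
f 17 1 19
f 17 19 18
f 18 19 20
f 18 20 4
f 19 1 21
f 19 21 20
f 20 21 22
f 20 22 4
f 21 1 2
f 21 2 22
f 22 2 3
f 22 3 4
f 23 34 28
f 23 28 24
f 23 24 30
f 23 30 33
f 23 33 34
f 24 28 32
f 28 34 27
f 34 33 25
f 33 30 29
f 30 24 31
f 26 32 27
f 26 27 25
f 26 25 29
f 26 29 31
f 26 31 32
f 27 32 28
f 25 27 34
f 29 25 33
f 31 29 30
f 32 31 24
f 36 35 38
f 36 38 37
f 38 35 39
f 38 39 37
f 39 35 40
f 39 40 37
f 40 35 41
f 40 41 37
f 41 35 42
f 41 42 37
f 42 35 43
f 42 43 37
f 43 35 44
f 43 44 37
f 44 35 45
f 44 45 37
f 45 35 46
f 45 46 37
f 46 35 47
f 46 47 37
f 47 35 48
f 47 48 37
f 48 35 49
f 48 49 37
f 49 35 50
f 49 50 37
f 50 35 51
f 50 51 37
f 51 35 36
f 51 36 37
f 53 55 52
f 56 53 52
f 52 55 54
f 54 56 52
f 53 59 55
f 57 53 56
f 57 59 53
f 55 59 54
f 58 56 54
f 54 59 58
f 58 57 56
f 59 57 58



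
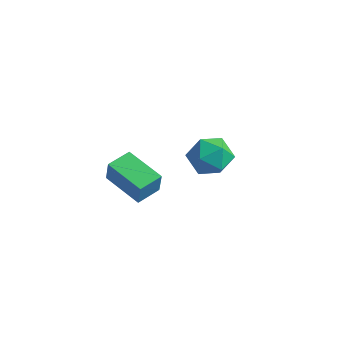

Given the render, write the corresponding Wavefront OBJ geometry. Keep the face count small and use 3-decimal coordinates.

v 2.592 -2.6 0.06
v 2.864 -2.753 1.281
v 2.753 -1.316 0.185
v 3.025 -1.469 1.406
v 4.655 -2.811 -0.426
v 4.927 -2.964 0.795
v 4.816 -1.527 -0.301
v 5.088 -1.68 0.92
v 3.535 4.762 -1.395
v 4.516 4.535 -2.138
v 2.664 3.045 -2.022
v 3.645 2.818 -2.765
v 3.774 2.755 -1.522
v 4.312 3.816 -1.135
v 2.868 3.764 -3.025
v 3.406 4.825 -2.638
v 4.103 3.918 -3.146
v 4.663 3.295 -2.217
v 2.517 4.285 -1.943
v 3.077 3.662 -1.014
f 2 4 1
f 5 2 1
f 1 4 3
f 3 5 1
f 2 8 4
f 6 2 5
f 6 8 2
f 4 8 3
f 7 5 3
f 3 8 7
f 7 6 5
f 8 6 7
f 9 20 14
f 9 14 10
f 9 10 16
f 9 16 19
f 9 19 20
f 10 14 18
f 14 20 13
f 20 19 11
f 19 16 15
f 16 10 17
f 12 18 13
f 12 13 11
f 12 11 15
f 12 15 17
f 12 17 18
f 13 18 14
f 11 13 20
f 15 11 19
f 17 15 16
f 18 17 10



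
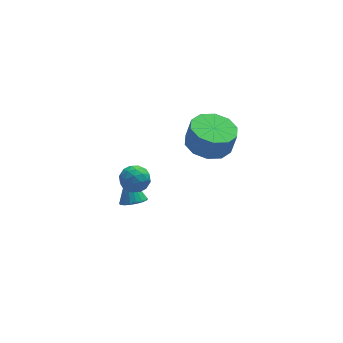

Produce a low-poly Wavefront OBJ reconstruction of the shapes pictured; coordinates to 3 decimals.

v 0.602 1.073 -0.124
v 0.968 1.235 0.43
v 1.132 0.105 -0.19
v 1.498 0.267 0.364
v 0.829 0.138 0.422
v 0.502 0.737 0.463
v 1.598 0.603 -0.223
v 1.271 1.202 -0.182
v 1.584 0.945 0.369
v 1.108 0.658 0.767
v 0.992 0.682 -0.527
v 0.516 0.395 -0.129
v 0.738 1.239 0.159
v 1.362 0.101 0.081
v 0.968 0.025 0.115
v 1.183 0.121 0.441
v 0.464 0.946 0.178
v 0.679 1.042 0.504
v 0.598 0.397 0.499
v 1.421 0.298 -0.264
v 1.636 0.394 0.062
v 0.917 1.219 -0.201
v 1.132 1.315 0.125
v 1.502 0.943 -0.259
v 1.315 1.164 0.449
v 1.627 0.595 0.41
v 1.686 0.792 0.065
v 1.493 1.144 0.089
v 1.036 0.995 0.683
v 1.348 0.426 0.644
v 0.954 0.35 0.678
v 0.762 0.702 0.702
v 1.398 0.825 0.647
v 0.752 0.914 -0.404
v 1.064 0.345 -0.443
v 1.338 0.638 -0.462
v 1.146 0.99 -0.438
v 0.473 0.745 -0.17
v 0.785 0.176 -0.209
v 0.607 0.196 0.151
v 0.414 0.548 0.175
v 0.702 0.515 -0.407
v 1.108 1.263 -2.119
v 1.684 1.416 -2.193
v 1.032 2.117 -0.961
v 1.554 1.6 -2.337
v 1.336 1.717 -2.438
v 1.073 1.744 -2.476
v 0.817 1.676 -2.442
v 0.619 1.526 -2.345
v 0.517 1.324 -2.203
v 0.533 1.11 -2.044
v 0.663 0.926 -1.9
v 0.88 0.809 -1.799
v 1.143 0.782 -1.761
v 1.399 0.85 -1.795
v 1.598 1 -1.892
v 1.699 1.202 -2.034
v 3.757 -0.509 3.018
v 4.528 -1.068 2.832
v 4.754 -1.09 3.836
v 3.983 -0.531 4.022
v 4.703 -0.495 2.805
v 4.929 -0.517 3.809
v 4.517 0.072 2.859
v 4.743 0.05 3.864
v 4.04 0.418 2.974
v 4.267 0.396 3.979
v 3.456 0.409 3.106
v 3.682 0.387 4.11
v 2.986 0.05 3.204
v 3.212 0.028 4.208
v 2.811 -0.523 3.231
v 3.037 -0.545 4.235
v 2.997 -1.09 3.176
v 3.223 -1.112 4.181
v 3.473 -1.436 3.061
v 3.7 -1.458 4.066
v 4.058 -1.427 2.93
v 4.284 -1.449 3.934
f 1 38 17
f 38 12 41
f 17 41 6
f 38 41 17
f 1 17 13
f 17 6 18
f 13 18 2
f 17 18 13
f 1 13 22
f 13 2 23
f 22 23 8
f 13 23 22
f 1 22 34
f 22 8 37
f 34 37 11
f 22 37 34
f 1 34 38
f 34 11 42
f 38 42 12
f 34 42 38
f 2 18 29
f 18 6 32
f 29 32 10
f 18 32 29
f 6 41 19
f 41 12 40
f 19 40 5
f 41 40 19
f 12 42 39
f 42 11 35
f 39 35 3
f 42 35 39
f 11 37 36
f 37 8 24
f 36 24 7
f 37 24 36
f 8 23 28
f 23 2 25
f 28 25 9
f 23 25 28
f 4 30 16
f 30 10 31
f 16 31 5
f 30 31 16
f 4 16 14
f 16 5 15
f 14 15 3
f 16 15 14
f 4 14 21
f 14 3 20
f 21 20 7
f 14 20 21
f 4 21 26
f 21 7 27
f 26 27 9
f 21 27 26
f 4 26 30
f 26 9 33
f 30 33 10
f 26 33 30
f 5 31 19
f 31 10 32
f 19 32 6
f 31 32 19
f 3 15 39
f 15 5 40
f 39 40 12
f 15 40 39
f 7 20 36
f 20 3 35
f 36 35 11
f 20 35 36
f 9 27 28
f 27 7 24
f 28 24 8
f 27 24 28
f 10 33 29
f 33 9 25
f 29 25 2
f 33 25 29
f 44 43 46
f 44 46 45
f 46 43 47
f 46 47 45
f 47 43 48
f 47 48 45
f 48 43 49
f 48 49 45
f 49 43 50
f 49 50 45
f 50 43 51
f 50 51 45
f 51 43 52
f 51 52 45
f 52 43 53
f 52 53 45
f 53 43 54
f 53 54 45
f 54 43 55
f 54 55 45
f 55 43 56
f 55 56 45
f 56 43 57
f 56 57 45
f 57 43 58
f 57 58 45
f 58 43 44
f 58 44 45
f 60 59 63
f 60 63 61
f 61 63 64
f 61 64 62
f 63 59 65
f 63 65 64
f 64 65 66
f 64 66 62
f 65 59 67
f 65 67 66
f 66 67 68
f 66 68 62
f 67 59 69
f 67 69 68
f 68 69 70
f 68 70 62
f 69 59 71
f 69 71 70
f 70 71 72
f 70 72 62
f 71 59 73
f 71 73 72
f 72 73 74
f 72 74 62
f 73 59 75
f 73 75 74
f 74 75 76
f 74 76 62
f 75 59 77
f 75 77 76
f 76 77 78
f 76 78 62
f 77 59 79
f 77 79 78
f 78 79 80
f 78 80 62
f 79 59 60
f 79 60 80
f 80 60 61
f 80 61 62



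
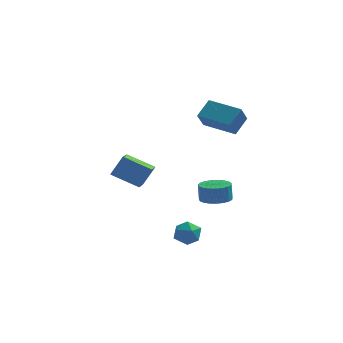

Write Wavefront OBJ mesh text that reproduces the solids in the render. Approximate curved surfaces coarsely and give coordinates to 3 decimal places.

v 1.603 -2.236 -1.8
v 2.336 -1.697 -1.821
v 2.269 -1.565 -0.761
v 1.537 -2.104 -0.74
v 2.055 -1.449 -1.87
v 1.988 -1.317 -0.81
v 1.695 -1.337 -1.906
v 1.628 -1.205 -0.846
v 1.32 -1.38 -1.924
v 1.253 -1.248 -0.865
v 0.993 -1.572 -1.921
v 0.927 -1.44 -0.862
v 0.773 -1.878 -1.897
v 0.706 -1.746 -0.837
v 0.695 -2.246 -1.856
v 0.628 -2.114 -0.796
v 0.775 -2.613 -1.805
v 0.708 -2.48 -0.746
v 0.998 -2.914 -1.754
v 0.931 -2.782 -0.694
v 1.326 -3.098 -1.71
v 1.259 -2.966 -0.65
v 1.701 -3.133 -1.682
v 1.635 -3.001 -0.622
v 2.06 -3.013 -1.674
v 1.993 -2.881 -0.614
v 2.34 -2.759 -1.688
v 2.273 -2.627 -0.628
v 2.492 -2.414 -1.722
v 2.426 -2.282 -0.662
v 2.491 -2.038 -1.768
v 2.424 -1.906 -0.709
v 2.574 -1.128 2.663
v 2.289 -1.88 3.672
v 0.766 -0.164 2.87
v 0.481 -0.915 3.88
v 3.139 -0.245 3.48
v 2.854 -0.996 4.49
v 1.331 0.72 3.688
v 1.046 -0.032 4.697
v -0.072 -3.339 -4.083
v 0.373 -3.158 -3.367
v 0.047 -4.702 -3.813
v 0.492 -4.521 -3.097
v -0.348 -4.331 -3.142
v -0.421 -3.488 -3.31
v 0.841 -4.372 -3.87
v 0.768 -3.529 -4.038
v 0.937 -3.797 -3.236
v 0.202 -3.771 -2.786
v 0.218 -4.089 -4.394
v -0.517 -4.063 -3.944
v -2.748 -0.38 -2.009
v -4.383 -0.065 -1.227
v -2.711 1.212 -2.575
v -4.347 1.527 -1.794
v -2.093 0.033 -0.806
v -3.729 0.348 -0.025
v -2.057 1.625 -1.373
v -3.692 1.94 -0.591
f 2 1 5
f 2 5 3
f 3 5 6
f 3 6 4
f 5 1 7
f 5 7 6
f 6 7 8
f 6 8 4
f 7 1 9
f 7 9 8
f 8 9 10
f 8 10 4
f 9 1 11
f 9 11 10
f 10 11 12
f 10 12 4
f 11 1 13
f 11 13 12
f 12 13 14
f 12 14 4
f 13 1 15
f 13 15 14
f 14 15 16
f 14 16 4
f 15 1 17
f 15 17 16
f 16 17 18
f 16 18 4
f 17 1 19
f 17 19 18
f 18 19 20
f 18 20 4
f 19 1 21
f 19 21 20
f 20 21 22
f 20 22 4
f 21 1 23
f 21 23 22
f 22 23 24
f 22 24 4
f 23 1 25
f 23 25 24
f 24 25 26
f 24 26 4
f 25 1 27
f 25 27 26
f 26 27 28
f 26 28 4
f 27 1 29
f 27 29 28
f 28 29 30
f 28 30 4
f 29 1 31
f 29 31 30
f 30 31 32
f 30 32 4
f 31 1 2
f 31 2 32
f 32 2 3
f 32 3 4
f 34 36 33
f 37 34 33
f 33 36 35
f 35 37 33
f 34 40 36
f 38 34 37
f 38 40 34
f 36 40 35
f 39 37 35
f 35 40 39
f 39 38 37
f 40 38 39
f 41 52 46
f 41 46 42
f 41 42 48
f 41 48 51
f 41 51 52
f 42 46 50
f 46 52 45
f 52 51 43
f 51 48 47
f 48 42 49
f 44 50 45
f 44 45 43
f 44 43 47
f 44 47 49
f 44 49 50
f 45 50 46
f 43 45 52
f 47 43 51
f 49 47 48
f 50 49 42
f 54 56 53
f 57 54 53
f 53 56 55
f 55 57 53
f 54 60 56
f 58 54 57
f 58 60 54
f 56 60 55
f 59 57 55
f 55 60 59
f 59 58 57
f 60 58 59



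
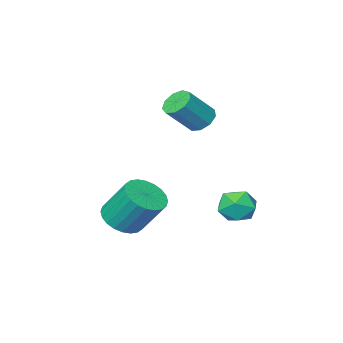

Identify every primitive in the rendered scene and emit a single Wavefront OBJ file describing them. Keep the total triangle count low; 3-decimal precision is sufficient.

v 2.566 -0.617 -1.918
v 3.399 0.025 -2.114
v 2.907 1.18 -0.417
v 2.074 0.537 -0.222
v 3.097 0.215 -2.331
v 2.605 1.369 -0.634
v 2.714 0.279 -2.485
v 2.222 1.433 -0.788
v 2.308 0.206 -2.552
v 1.817 1.36 -0.856
v 1.942 0.007 -2.524
v 1.451 1.161 -0.827
v 1.671 -0.286 -2.403
v 1.179 0.868 -0.706
v 1.536 -0.63 -2.208
v 1.044 0.524 -0.511
v 1.557 -0.972 -1.969
v 1.066 0.182 -0.272
v 1.733 -1.26 -1.723
v 1.241 -0.105 -0.026
v 2.035 -1.449 -1.506
v 1.543 -0.295 0.191
v 2.418 -1.513 -1.352
v 1.926 -0.359 0.345
v 2.823 -1.44 -1.284
v 2.332 -0.286 0.412
v 3.189 -1.241 -1.313
v 2.698 -0.087 0.384
v 3.461 -0.948 -1.434
v 2.969 0.206 0.263
v 3.596 -0.604 -1.629
v 3.104 0.55 0.068
v 3.574 -0.262 -1.868
v 3.083 0.892 -0.171
v -2.052 -1.257 2.822
v -1.622 -1.737 2.348
v -0.337 -1.863 3.645
v -0.768 -1.383 4.118
v -1.483 -1.215 2.261
v -0.198 -1.341 3.558
v -1.61 -0.713 2.436
v -0.325 -0.839 3.733
v -1.945 -0.465 2.792
v -0.66 -0.591 4.089
v -2.329 -0.588 3.161
v -1.045 -0.714 4.458
v -2.585 -1.024 3.371
v -1.3 -1.15 4.668
v -2.591 -1.569 3.324
v -1.306 -1.695 4.621
v -2.345 -1.968 3.042
v -1.06 -2.094 4.339
v -1.962 -2.035 2.657
v -0.678 -2.161 3.954
v -1.978 2.613 -1.899
v -1.046 2.915 -1.656
v -1.954 1.545 -0.664
v -1.022 1.847 -0.421
v -1.806 2.468 -0.282
v -1.82 3.128 -1.045
v -1.18 1.332 -1.275
v -1.194 1.992 -2.038
v -0.552 2.123 -1.27
v -0.939 2.825 -0.657
v -2.061 1.635 -1.663
v -2.448 2.337 -1.05
f 2 1 5
f 2 5 3
f 3 5 6
f 3 6 4
f 5 1 7
f 5 7 6
f 6 7 8
f 6 8 4
f 7 1 9
f 7 9 8
f 8 9 10
f 8 10 4
f 9 1 11
f 9 11 10
f 10 11 12
f 10 12 4
f 11 1 13
f 11 13 12
f 12 13 14
f 12 14 4
f 13 1 15
f 13 15 14
f 14 15 16
f 14 16 4
f 15 1 17
f 15 17 16
f 16 17 18
f 16 18 4
f 17 1 19
f 17 19 18
f 18 19 20
f 18 20 4
f 19 1 21
f 19 21 20
f 20 21 22
f 20 22 4
f 21 1 23
f 21 23 22
f 22 23 24
f 22 24 4
f 23 1 25
f 23 25 24
f 24 25 26
f 24 26 4
f 25 1 27
f 25 27 26
f 26 27 28
f 26 28 4
f 27 1 29
f 27 29 28
f 28 29 30
f 28 30 4
f 29 1 31
f 29 31 30
f 30 31 32
f 30 32 4
f 31 1 33
f 31 33 32
f 32 33 34
f 32 34 4
f 33 1 2
f 33 2 34
f 34 2 3
f 34 3 4
f 36 35 39
f 36 39 37
f 37 39 40
f 37 40 38
f 39 35 41
f 39 41 40
f 40 41 42
f 40 42 38
f 41 35 43
f 41 43 42
f 42 43 44
f 42 44 38
f 43 35 45
f 43 45 44
f 44 45 46
f 44 46 38
f 45 35 47
f 45 47 46
f 46 47 48
f 46 48 38
f 47 35 49
f 47 49 48
f 48 49 50
f 48 50 38
f 49 35 51
f 49 51 50
f 50 51 52
f 50 52 38
f 51 35 53
f 51 53 52
f 52 53 54
f 52 54 38
f 53 35 36
f 53 36 54
f 54 36 37
f 54 37 38
f 55 66 60
f 55 60 56
f 55 56 62
f 55 62 65
f 55 65 66
f 56 60 64
f 60 66 59
f 66 65 57
f 65 62 61
f 62 56 63
f 58 64 59
f 58 59 57
f 58 57 61
f 58 61 63
f 58 63 64
f 59 64 60
f 57 59 66
f 61 57 65
f 63 61 62
f 64 63 56



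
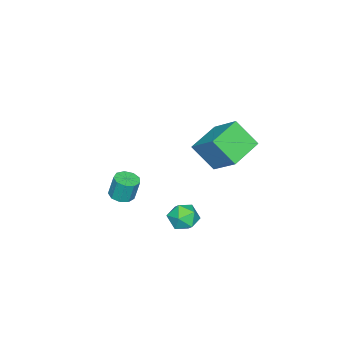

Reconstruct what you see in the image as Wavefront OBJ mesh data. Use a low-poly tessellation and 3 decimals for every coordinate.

v 1.979 3.518 1.496
v 2.114 2.274 2.886
v 2.548 5.043 2.807
v 2.683 3.799 4.196
v 3.917 3.201 1.024
v 4.052 1.957 2.413
v 4.486 4.726 2.334
v 4.621 3.482 3.724
v 3.005 1.45 -3.079
v 3.779 2.013 -2.942
v 3.761 0.687 -4.218
v 4.535 1.25 -4.081
v 4.281 0.605 -3.406
v 3.814 1.077 -2.703
v 3.726 1.623 -4.457
v 3.259 2.095 -3.754
v 4.225 2.12 -3.794
v 4.568 1.491 -3.144
v 2.972 1.209 -4.016
v 3.315 0.58 -3.366
v 2.759 -3.062 -4.095
v 3.472 -3.276 -4.006
v 3.394 -2.953 -2.615
v 2.681 -2.738 -2.705
v 3.452 -2.777 -4.123
v 3.374 -2.454 -2.732
v 3.108 -2.411 -4.227
v 3.03 -2.088 -2.836
v 2.601 -2.349 -4.27
v 2.523 -2.026 -2.879
v 2.167 -2.621 -4.231
v 2.089 -2.298 -2.84
v 2.011 -3.099 -4.129
v 1.933 -2.776 -2.738
v 2.204 -3.559 -4.011
v 2.126 -3.236 -2.62
v 2.658 -3.787 -3.933
v 2.58 -3.464 -2.542
v 3.158 -3.675 -3.931
v 3.08 -3.352 -2.54
f 2 4 1
f 5 2 1
f 1 4 3
f 3 5 1
f 2 8 4
f 6 2 5
f 6 8 2
f 4 8 3
f 7 5 3
f 3 8 7
f 7 6 5
f 8 6 7
f 9 20 14
f 9 14 10
f 9 10 16
f 9 16 19
f 9 19 20
f 10 14 18
f 14 20 13
f 20 19 11
f 19 16 15
f 16 10 17
f 12 18 13
f 12 13 11
f 12 11 15
f 12 15 17
f 12 17 18
f 13 18 14
f 11 13 20
f 15 11 19
f 17 15 16
f 18 17 10
f 22 21 25
f 22 25 23
f 23 25 26
f 23 26 24
f 25 21 27
f 25 27 26
f 26 27 28
f 26 28 24
f 27 21 29
f 27 29 28
f 28 29 30
f 28 30 24
f 29 21 31
f 29 31 30
f 30 31 32
f 30 32 24
f 31 21 33
f 31 33 32
f 32 33 34
f 32 34 24
f 33 21 35
f 33 35 34
f 34 35 36
f 34 36 24
f 35 21 37
f 35 37 36
f 36 37 38
f 36 38 24
f 37 21 39
f 37 39 38
f 38 39 40
f 38 40 24
f 39 21 22
f 39 22 40
f 40 22 23
f 40 23 24



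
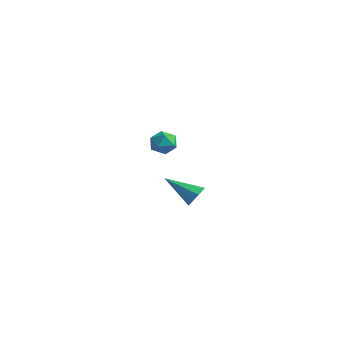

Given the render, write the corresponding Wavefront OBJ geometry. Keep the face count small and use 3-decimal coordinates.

v -4.308 1.433 -1.993
v -3.889 1.697 -1.249
v -3.031 1.263 -2.651
v -2.612 1.527 -1.907
v -3.04 0.742 -1.925
v -3.828 0.847 -1.518
v -3.092 2.113 -2.382
v -3.88 2.218 -1.975
v -3.137 2.117 -1.489
v -3.105 1.27 -1.207
v -3.815 1.69 -2.693
v -3.783 0.843 -2.411
v 4.168 -2.82 -2.262
v 4.522 -2.668 -1.654
v 2.692 -3.72 -1.178
v 4.171 -2.269 -1.798
v 3.819 -2.191 -2.215
v 3.67 -2.482 -2.658
v 3.813 -2.971 -2.87
v 4.164 -3.371 -2.725
v 4.516 -3.448 -2.309
v 4.665 -3.157 -1.865
f 1 12 6
f 1 6 2
f 1 2 8
f 1 8 11
f 1 11 12
f 2 6 10
f 6 12 5
f 12 11 3
f 11 8 7
f 8 2 9
f 4 10 5
f 4 5 3
f 4 3 7
f 4 7 9
f 4 9 10
f 5 10 6
f 3 5 12
f 7 3 11
f 9 7 8
f 10 9 2
f 14 13 16
f 14 16 15
f 16 13 17
f 16 17 15
f 17 13 18
f 17 18 15
f 18 13 19
f 18 19 15
f 19 13 20
f 19 20 15
f 20 13 21
f 20 21 15
f 21 13 22
f 21 22 15
f 22 13 14
f 22 14 15



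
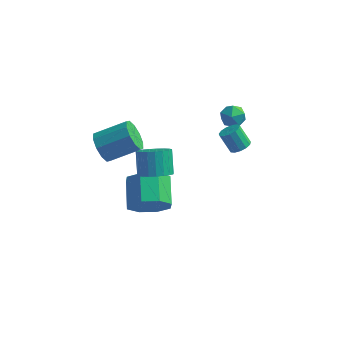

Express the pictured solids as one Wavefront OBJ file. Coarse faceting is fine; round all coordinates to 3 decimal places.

v 2.044 -0.024 3.249
v 2.41 0.023 2.674
v 2.57 -0.963 3.506
v 2.936 -0.916 2.931
v 3.038 -0.47 3.439
v 2.713 0.11 3.28
v 2.267 -1.05 2.9
v 1.942 -0.47 2.741
v 2.548 -0.611 2.458
v 3.025 -0.253 2.791
v 1.955 -0.687 3.389
v 2.432 -0.329 3.722
v -0.682 -3.03 -2.374
v -0.097 -3.273 -1.488
v -0.592 -1.952 -0.799
v -1.178 -1.71 -1.686
v 0.335 -2.823 -2.042
v -0.161 -1.502 -1.353
v 0.17 -2.494 -2.791
v -0.325 -1.173 -2.102
v -0.494 -2.479 -3.296
v -0.989 -1.158 -2.607
v -1.268 -2.788 -3.261
v -1.763 -1.467 -2.572
v -1.699 -3.238 -2.707
v -2.195 -1.917 -2.018
v -1.535 -3.567 -1.958
v -2.03 -2.246 -1.269
v -0.871 -3.582 -1.453
v -1.366 -2.261 -0.764
v -2.455 -4.254 2.835
v -1.993 -4.472 2.181
v -0.643 -3.864 2.931
v -1.105 -3.646 3.585
v -2.164 -3.995 2.102
v -0.814 -3.387 2.852
v -2.447 -3.617 2.303
v -1.097 -3.009 3.053
v -2.732 -3.482 2.707
v -1.382 -2.874 3.458
v -2.912 -3.643 3.16
v -1.562 -3.034 3.911
v -2.917 -4.036 3.489
v -1.567 -3.428 4.239
v -2.746 -4.513 3.568
v -1.396 -3.905 4.318
v -2.463 -4.891 3.367
v -1.113 -4.283 4.117
v -2.178 -5.026 2.962
v -0.828 -4.418 3.713
v -1.998 -4.866 2.509
v -0.648 -4.257 3.26
v 3.336 -2.14 2.661
v 3.732 -1.853 2.867
v 3.16 -1.694 3.745
v 2.764 -1.98 3.539
v 3.557 -1.661 2.719
v 2.986 -1.502 3.597
v 3.313 -1.621 2.552
v 2.741 -1.462 3.43
v 3.076 -1.746 2.42
v 2.504 -1.587 3.298
v 2.921 -1.995 2.365
v 2.349 -1.836 3.243
v 2.898 -2.29 2.403
v 2.326 -2.131 3.281
v 3.014 -2.538 2.524
v 2.442 -2.379 3.402
v 3.233 -2.659 2.688
v 2.661 -2.5 3.566
v 3.484 -2.615 2.843
v 2.912 -2.456 3.721
v 3.688 -2.42 2.941
v 3.116 -2.261 3.819
v 3.78 -2.136 2.95
v 3.208 -1.977 3.828
v -0.097 -3.804 1.088
v 0.697 -3.686 1.26
v 0.37 -2.919 2.244
v -0.423 -3.036 2.072
v 0.633 -3.433 1.041
v 0.306 -2.665 2.025
v 0.443 -3.243 0.83
v 0.117 -2.476 1.814
v 0.16 -3.151 0.664
v -0.166 -2.383 1.648
v -0.167 -3.171 0.571
v -0.494 -2.404 1.555
v -0.482 -3.301 0.568
v -0.809 -2.533 1.552
v -0.731 -3.518 0.654
v -1.058 -2.75 1.638
v -0.87 -3.784 0.816
v -1.197 -3.016 1.8
v -0.875 -4.053 1.024
v -1.202 -3.286 2.008
v -0.746 -4.28 1.244
v -1.072 -3.512 2.228
v -0.504 -4.424 1.437
v -0.831 -3.657 2.421
v -0.192 -4.461 1.569
v -0.519 -3.693 2.553
v 0.136 -4.384 1.618
v -0.19 -3.617 2.602
v 0.425 -4.207 1.576
v 0.098 -3.44 2.56
v 0.623 -3.96 1.449
v 0.296 -3.193 2.433
f 1 12 6
f 1 6 2
f 1 2 8
f 1 8 11
f 1 11 12
f 2 6 10
f 6 12 5
f 12 11 3
f 11 8 7
f 8 2 9
f 4 10 5
f 4 5 3
f 4 3 7
f 4 7 9
f 4 9 10
f 5 10 6
f 3 5 12
f 7 3 11
f 9 7 8
f 10 9 2
f 14 13 17
f 14 17 15
f 15 17 18
f 15 18 16
f 17 13 19
f 17 19 18
f 18 19 20
f 18 20 16
f 19 13 21
f 19 21 20
f 20 21 22
f 20 22 16
f 21 13 23
f 21 23 22
f 22 23 24
f 22 24 16
f 23 13 25
f 23 25 24
f 24 25 26
f 24 26 16
f 25 13 27
f 25 27 26
f 26 27 28
f 26 28 16
f 27 13 29
f 27 29 28
f 28 29 30
f 28 30 16
f 29 13 14
f 29 14 30
f 30 14 15
f 30 15 16
f 32 31 35
f 32 35 33
f 33 35 36
f 33 36 34
f 35 31 37
f 35 37 36
f 36 37 38
f 36 38 34
f 37 31 39
f 37 39 38
f 38 39 40
f 38 40 34
f 39 31 41
f 39 41 40
f 40 41 42
f 40 42 34
f 41 31 43
f 41 43 42
f 42 43 44
f 42 44 34
f 43 31 45
f 43 45 44
f 44 45 46
f 44 46 34
f 45 31 47
f 45 47 46
f 46 47 48
f 46 48 34
f 47 31 49
f 47 49 48
f 48 49 50
f 48 50 34
f 49 31 51
f 49 51 50
f 50 51 52
f 50 52 34
f 51 31 32
f 51 32 52
f 52 32 33
f 52 33 34
f 54 53 57
f 54 57 55
f 55 57 58
f 55 58 56
f 57 53 59
f 57 59 58
f 58 59 60
f 58 60 56
f 59 53 61
f 59 61 60
f 60 61 62
f 60 62 56
f 61 53 63
f 61 63 62
f 62 63 64
f 62 64 56
f 63 53 65
f 63 65 64
f 64 65 66
f 64 66 56
f 65 53 67
f 65 67 66
f 66 67 68
f 66 68 56
f 67 53 69
f 67 69 68
f 68 69 70
f 68 70 56
f 69 53 71
f 69 71 70
f 70 71 72
f 70 72 56
f 71 53 73
f 71 73 72
f 72 73 74
f 72 74 56
f 73 53 75
f 73 75 74
f 74 75 76
f 74 76 56
f 75 53 54
f 75 54 76
f 76 54 55
f 76 55 56
f 78 77 81
f 78 81 79
f 79 81 82
f 79 82 80
f 81 77 83
f 81 83 82
f 82 83 84
f 82 84 80
f 83 77 85
f 83 85 84
f 84 85 86
f 84 86 80
f 85 77 87
f 85 87 86
f 86 87 88
f 86 88 80
f 87 77 89
f 87 89 88
f 88 89 90
f 88 90 80
f 89 77 91
f 89 91 90
f 90 91 92
f 90 92 80
f 91 77 93
f 91 93 92
f 92 93 94
f 92 94 80
f 93 77 95
f 93 95 94
f 94 95 96
f 94 96 80
f 95 77 97
f 95 97 96
f 96 97 98
f 96 98 80
f 97 77 99
f 97 99 98
f 98 99 100
f 98 100 80
f 99 77 101
f 99 101 100
f 100 101 102
f 100 102 80
f 101 77 103
f 101 103 102
f 102 103 104
f 102 104 80
f 103 77 105
f 103 105 104
f 104 105 106
f 104 106 80
f 105 77 107
f 105 107 106
f 106 107 108
f 106 108 80
f 107 77 78
f 107 78 108
f 108 78 79
f 108 79 80



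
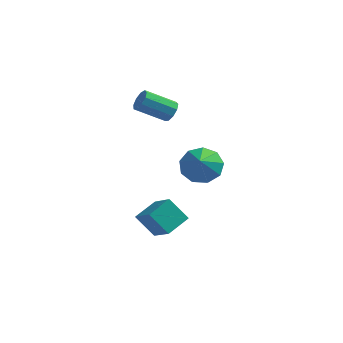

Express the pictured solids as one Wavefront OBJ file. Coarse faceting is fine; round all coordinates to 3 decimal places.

v -0.228 -1.088 -2.923
v -1.202 -0.998 -1.866
v 0.381 0.035 -2.458
v -0.593 0.126 -1.401
v 0.813 -2.086 -1.879
v -0.161 -1.995 -0.822
v 1.422 -0.962 -1.414
v 0.448 -0.872 -0.357
v 1.986 -0.828 2.259
v 2.469 -1.406 1.541
v 2.214 -1.832 3.221
v 2.938 -0.984 1.87
v 2.962 -0.489 2.381
v 2.529 -0.153 2.834
v 1.842 -0.132 3.018
v 1.223 -0.437 2.847
v 0.96 -0.925 2.4
v 1.178 -1.367 1.887
v 1.774 -1.557 1.548
v -0.531 2.44 3.524
v -0.147 2.129 3.915
v -1.525 1.549 4.807
v -1.909 1.86 4.416
v -0.219 2.527 4.064
v -1.596 1.947 4.956
v -0.436 2.884 3.961
v -1.813 2.304 4.852
v -0.698 3.034 3.653
v -2.075 2.454 4.544
v -0.882 2.905 3.285
v -2.259 2.326 4.177
v -0.902 2.559 3.029
v -2.279 1.979 3.921
v -0.749 2.157 3.005
v -2.126 1.577 3.896
v -0.494 1.888 3.224
v -1.871 1.308 4.115
v -0.256 1.876 3.583
v -1.633 1.296 4.475
f 2 4 1
f 5 2 1
f 1 4 3
f 3 5 1
f 2 8 4
f 6 2 5
f 6 8 2
f 4 8 3
f 7 5 3
f 3 8 7
f 7 6 5
f 8 6 7
f 10 9 12
f 10 12 11
f 12 9 13
f 12 13 11
f 13 9 14
f 13 14 11
f 14 9 15
f 14 15 11
f 15 9 16
f 15 16 11
f 16 9 17
f 16 17 11
f 17 9 18
f 17 18 11
f 18 9 19
f 18 19 11
f 19 9 10
f 19 10 11
f 21 20 24
f 21 24 22
f 22 24 25
f 22 25 23
f 24 20 26
f 24 26 25
f 25 26 27
f 25 27 23
f 26 20 28
f 26 28 27
f 27 28 29
f 27 29 23
f 28 20 30
f 28 30 29
f 29 30 31
f 29 31 23
f 30 20 32
f 30 32 31
f 31 32 33
f 31 33 23
f 32 20 34
f 32 34 33
f 33 34 35
f 33 35 23
f 34 20 36
f 34 36 35
f 35 36 37
f 35 37 23
f 36 20 38
f 36 38 37
f 37 38 39
f 37 39 23
f 38 20 21
f 38 21 39
f 39 21 22
f 39 22 23



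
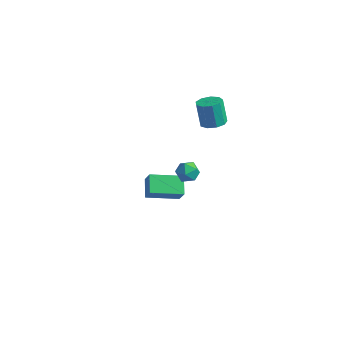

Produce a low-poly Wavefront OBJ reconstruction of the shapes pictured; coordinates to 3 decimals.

v 3.396 -0.742 2.284
v 3.962 -0.456 2.434
v 3.918 -1.524 1.806
v 4.484 -1.238 1.956
v 4.116 -1.499 2.427
v 3.794 -1.016 2.722
v 4.086 -0.964 1.518
v 3.764 -0.481 1.813
v 4.389 -0.593 1.96
v 4.407 -0.924 2.522
v 3.473 -1.056 1.718
v 3.491 -1.387 2.28
v -0.388 2.222 -3.705
v 0.052 1.963 -2.822
v 1.005 3.297 -4.084
v 1.445 3.038 -3.202
v 0.135 1.362 -4.218
v 0.575 1.103 -3.336
v 1.528 2.437 -4.598
v 1.968 2.178 -3.715
v 3.139 2.99 2.183
v 3.695 3.388 2.278
v 3.276 3.669 3.552
v 2.721 3.27 3.457
v 3.34 3.645 2.104
v 2.921 3.926 3.378
v 2.89 3.596 1.968
v 2.471 3.877 3.241
v 2.558 3.263 1.932
v 2.139 3.544 3.205
v 2.498 2.802 2.013
v 2.079 3.083 3.287
v 2.738 2.429 2.175
v 2.319 2.71 3.448
v 3.166 2.318 2.34
v 2.747 2.599 3.613
v 3.581 2.522 2.432
v 3.162 2.802 3.705
v 3.79 2.944 2.407
v 3.371 3.225 3.681
f 1 12 6
f 1 6 2
f 1 2 8
f 1 8 11
f 1 11 12
f 2 6 10
f 6 12 5
f 12 11 3
f 11 8 7
f 8 2 9
f 4 10 5
f 4 5 3
f 4 3 7
f 4 7 9
f 4 9 10
f 5 10 6
f 3 5 12
f 7 3 11
f 9 7 8
f 10 9 2
f 14 16 13
f 17 14 13
f 13 16 15
f 15 17 13
f 14 20 16
f 18 14 17
f 18 20 14
f 16 20 15
f 19 17 15
f 15 20 19
f 19 18 17
f 20 18 19
f 22 21 25
f 22 25 23
f 23 25 26
f 23 26 24
f 25 21 27
f 25 27 26
f 26 27 28
f 26 28 24
f 27 21 29
f 27 29 28
f 28 29 30
f 28 30 24
f 29 21 31
f 29 31 30
f 30 31 32
f 30 32 24
f 31 21 33
f 31 33 32
f 32 33 34
f 32 34 24
f 33 21 35
f 33 35 34
f 34 35 36
f 34 36 24
f 35 21 37
f 35 37 36
f 36 37 38
f 36 38 24
f 37 21 39
f 37 39 38
f 38 39 40
f 38 40 24
f 39 21 22
f 39 22 40
f 40 22 23
f 40 23 24



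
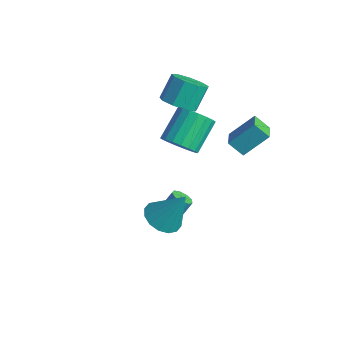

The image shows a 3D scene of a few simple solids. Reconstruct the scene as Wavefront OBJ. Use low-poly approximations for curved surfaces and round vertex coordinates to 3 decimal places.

v -2.952 2.02 3.069
v -1.989 1.798 3.424
v -2.245 2.739 4.706
v -3.208 2.96 4.351
v -1.968 2.379 3.002
v -2.224 3.32 4.284
v -2.407 2.792 2.612
v -2.663 3.732 3.893
v -3.101 2.843 2.435
v -3.357 3.784 3.716
v -3.726 2.509 2.555
v -3.982 3.45 3.837
v -3.988 1.946 2.916
v -4.244 2.887 4.197
v -3.766 1.418 3.349
v -4.022 2.358 4.63
v -3.163 1.171 3.65
v -3.419 2.111 4.932
v -2.461 1.321 3.68
v -2.717 2.262 4.962
v -0.016 -0.518 -2.279
v 0.491 -0.258 -2.522
v 0.603 0.399 -1.584
v 0.096 0.138 -1.341
v 0.147 -0.038 -2.635
v 0.258 0.619 -1.698
v -0.274 -0.043 -2.581
v -0.162 0.614 -1.644
v -0.574 -0.27 -2.386
v -0.462 0.386 -1.449
v -0.613 -0.614 -2.141
v -0.501 0.043 -1.203
v -0.372 -0.913 -1.96
v -0.261 -0.256 -1.022
v 0.035 -1.027 -1.928
v 0.147 -0.37 -0.991
v 0.418 -0.903 -2.061
v 0.53 -0.247 -1.123
v 0.599 -0.6 -2.295
v 0.71 0.057 -1.358
v 2.105 1.468 3.874
v 2.614 2.664 5.09
v 1.171 2.21 3.535
v 1.681 3.406 4.751
v 2.739 1.934 3.149
v 3.249 3.13 4.365
v 1.806 2.676 2.81
v 2.315 3.872 4.026
v -0.136 0.089 2.751
v 0.445 0.781 2.214
v -0.143 2.282 3.513
v -0.724 1.591 4.049
v 0.03 0.804 2
v -0.557 2.305 3.298
v -0.417 0.686 1.934
v -1.005 2.187 3.232
v -0.809 0.45 2.03
v -1.396 1.951 3.328
v -1.067 0.142 2.268
v -1.655 1.644 3.567
v -1.141 -0.176 2.602
v -1.729 1.325 3.901
v -1.016 -0.441 2.966
v -1.604 1.06 4.265
v -0.717 -0.602 3.287
v -1.305 0.899 4.586
v -0.303 -0.625 3.502
v -0.89 0.876 4.8
v 0.145 -0.507 3.568
v -0.443 0.994 4.866
v 0.536 -0.271 3.472
v -0.051 1.23 4.77
v 0.795 0.036 3.233
v 0.207 1.538 4.532
v 0.869 0.355 2.899
v 0.281 1.856 4.198
v 0.744 0.62 2.535
v 0.156 2.121 3.834
v 3.228 -3.221 1.42
v 4.177 -3.564 1.13
v 4.072 -2.479 3.3
v 4.148 -3.055 0.942
v 3.873 -2.59 0.882
v 3.425 -2.294 0.966
v 2.924 -2.247 1.172
v 2.505 -2.46 1.444
v 2.279 -2.878 1.71
v 2.308 -3.387 1.898
v 2.584 -3.851 1.958
v 3.032 -4.147 1.873
v 3.533 -4.195 1.667
v 3.952 -3.981 1.395
f 2 1 5
f 2 5 3
f 3 5 6
f 3 6 4
f 5 1 7
f 5 7 6
f 6 7 8
f 6 8 4
f 7 1 9
f 7 9 8
f 8 9 10
f 8 10 4
f 9 1 11
f 9 11 10
f 10 11 12
f 10 12 4
f 11 1 13
f 11 13 12
f 12 13 14
f 12 14 4
f 13 1 15
f 13 15 14
f 14 15 16
f 14 16 4
f 15 1 17
f 15 17 16
f 16 17 18
f 16 18 4
f 17 1 19
f 17 19 18
f 18 19 20
f 18 20 4
f 19 1 2
f 19 2 20
f 20 2 3
f 20 3 4
f 22 21 25
f 22 25 23
f 23 25 26
f 23 26 24
f 25 21 27
f 25 27 26
f 26 27 28
f 26 28 24
f 27 21 29
f 27 29 28
f 28 29 30
f 28 30 24
f 29 21 31
f 29 31 30
f 30 31 32
f 30 32 24
f 31 21 33
f 31 33 32
f 32 33 34
f 32 34 24
f 33 21 35
f 33 35 34
f 34 35 36
f 34 36 24
f 35 21 37
f 35 37 36
f 36 37 38
f 36 38 24
f 37 21 39
f 37 39 38
f 38 39 40
f 38 40 24
f 39 21 22
f 39 22 40
f 40 22 23
f 40 23 24
f 42 44 41
f 45 42 41
f 41 44 43
f 43 45 41
f 42 48 44
f 46 42 45
f 46 48 42
f 44 48 43
f 47 45 43
f 43 48 47
f 47 46 45
f 48 46 47
f 50 49 53
f 50 53 51
f 51 53 54
f 51 54 52
f 53 49 55
f 53 55 54
f 54 55 56
f 54 56 52
f 55 49 57
f 55 57 56
f 56 57 58
f 56 58 52
f 57 49 59
f 57 59 58
f 58 59 60
f 58 60 52
f 59 49 61
f 59 61 60
f 60 61 62
f 60 62 52
f 61 49 63
f 61 63 62
f 62 63 64
f 62 64 52
f 63 49 65
f 63 65 64
f 64 65 66
f 64 66 52
f 65 49 67
f 65 67 66
f 66 67 68
f 66 68 52
f 67 49 69
f 67 69 68
f 68 69 70
f 68 70 52
f 69 49 71
f 69 71 70
f 70 71 72
f 70 72 52
f 71 49 73
f 71 73 72
f 72 73 74
f 72 74 52
f 73 49 75
f 73 75 74
f 74 75 76
f 74 76 52
f 75 49 77
f 75 77 76
f 76 77 78
f 76 78 52
f 77 49 50
f 77 50 78
f 78 50 51
f 78 51 52
f 80 79 82
f 80 82 81
f 82 79 83
f 82 83 81
f 83 79 84
f 83 84 81
f 84 79 85
f 84 85 81
f 85 79 86
f 85 86 81
f 86 79 87
f 86 87 81
f 87 79 88
f 87 88 81
f 88 79 89
f 88 89 81
f 89 79 90
f 89 90 81
f 90 79 91
f 90 91 81
f 91 79 92
f 91 92 81
f 92 79 80
f 92 80 81

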